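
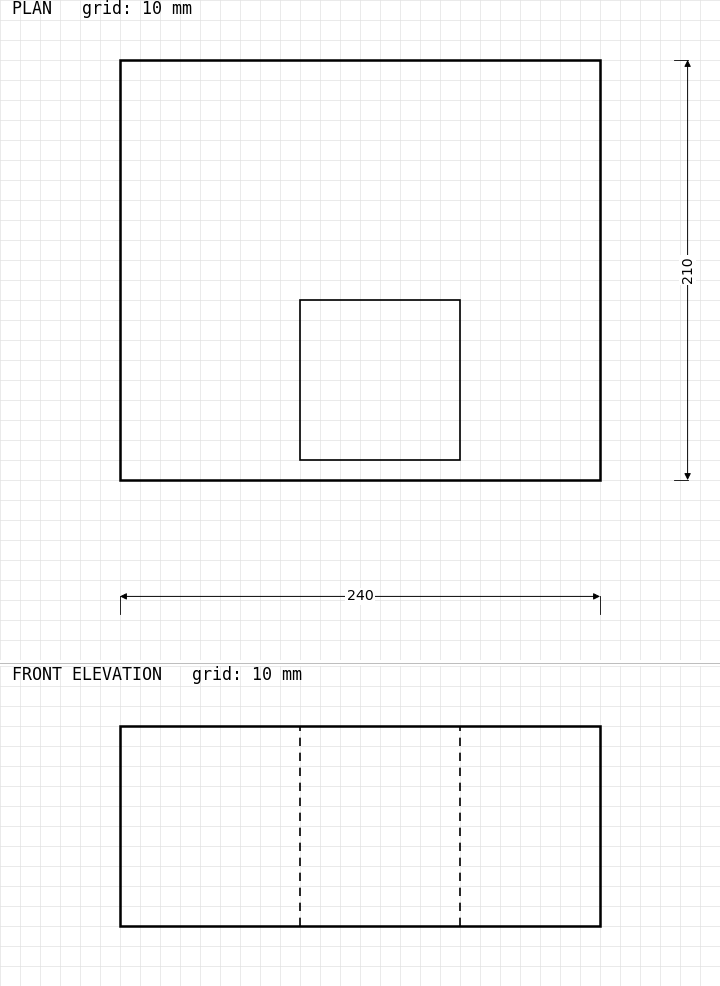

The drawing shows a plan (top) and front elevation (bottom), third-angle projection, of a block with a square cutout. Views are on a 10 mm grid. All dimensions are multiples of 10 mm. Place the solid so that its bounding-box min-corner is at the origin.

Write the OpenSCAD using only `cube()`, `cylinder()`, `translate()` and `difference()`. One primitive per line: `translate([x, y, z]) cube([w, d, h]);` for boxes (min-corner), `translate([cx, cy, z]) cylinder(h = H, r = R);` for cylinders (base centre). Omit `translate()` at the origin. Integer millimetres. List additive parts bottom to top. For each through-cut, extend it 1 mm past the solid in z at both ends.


difference() {
  cube([240, 210, 100]);
  translate([90, 10, -1]) cube([80, 80, 102]);
}


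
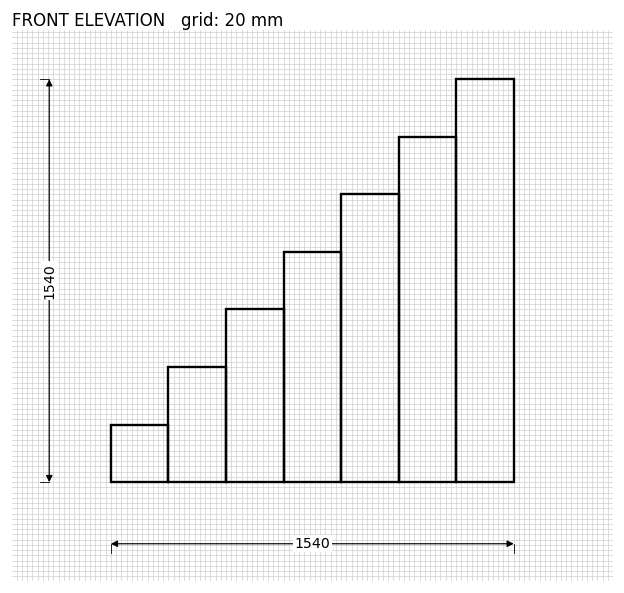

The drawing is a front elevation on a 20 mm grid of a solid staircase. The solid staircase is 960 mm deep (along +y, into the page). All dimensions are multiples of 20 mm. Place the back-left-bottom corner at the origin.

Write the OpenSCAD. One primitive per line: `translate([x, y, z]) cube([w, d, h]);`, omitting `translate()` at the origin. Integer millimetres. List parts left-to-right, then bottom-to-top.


cube([220, 960, 220]);
translate([220, 0, 0]) cube([220, 960, 440]);
translate([440, 0, 0]) cube([220, 960, 660]);
translate([660, 0, 0]) cube([220, 960, 880]);
translate([880, 0, 0]) cube([220, 960, 1100]);
translate([1100, 0, 0]) cube([220, 960, 1320]);
translate([1320, 0, 0]) cube([220, 960, 1540]);


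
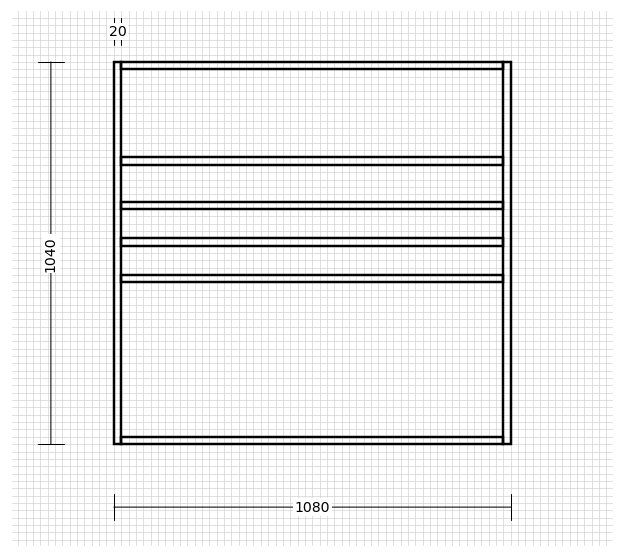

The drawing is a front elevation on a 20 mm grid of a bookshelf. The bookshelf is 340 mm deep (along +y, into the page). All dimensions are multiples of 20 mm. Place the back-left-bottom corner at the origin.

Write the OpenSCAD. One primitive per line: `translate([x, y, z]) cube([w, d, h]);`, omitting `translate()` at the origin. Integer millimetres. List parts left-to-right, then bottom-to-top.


cube([20, 340, 1040]);
translate([20, 0, 0]) cube([1040, 340, 20]);
translate([20, 0, 440]) cube([1040, 340, 20]);
translate([20, 0, 540]) cube([1040, 340, 20]);
translate([20, 0, 640]) cube([1040, 340, 20]);
translate([20, 0, 760]) cube([1040, 340, 20]);
translate([20, 0, 1020]) cube([1040, 340, 20]);
translate([1060, 0, 0]) cube([20, 340, 1040]);


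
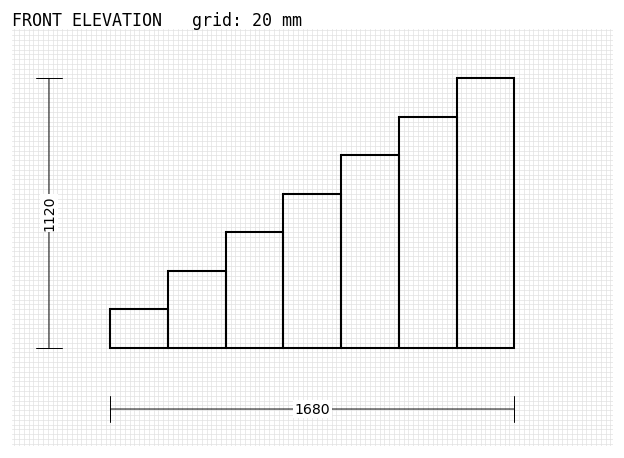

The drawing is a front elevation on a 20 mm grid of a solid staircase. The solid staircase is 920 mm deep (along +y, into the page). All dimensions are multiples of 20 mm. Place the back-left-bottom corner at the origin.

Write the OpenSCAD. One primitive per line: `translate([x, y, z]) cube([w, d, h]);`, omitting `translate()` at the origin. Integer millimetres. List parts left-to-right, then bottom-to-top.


cube([240, 920, 160]);
translate([240, 0, 0]) cube([240, 920, 320]);
translate([480, 0, 0]) cube([240, 920, 480]);
translate([720, 0, 0]) cube([240, 920, 640]);
translate([960, 0, 0]) cube([240, 920, 800]);
translate([1200, 0, 0]) cube([240, 920, 960]);
translate([1440, 0, 0]) cube([240, 920, 1120]);


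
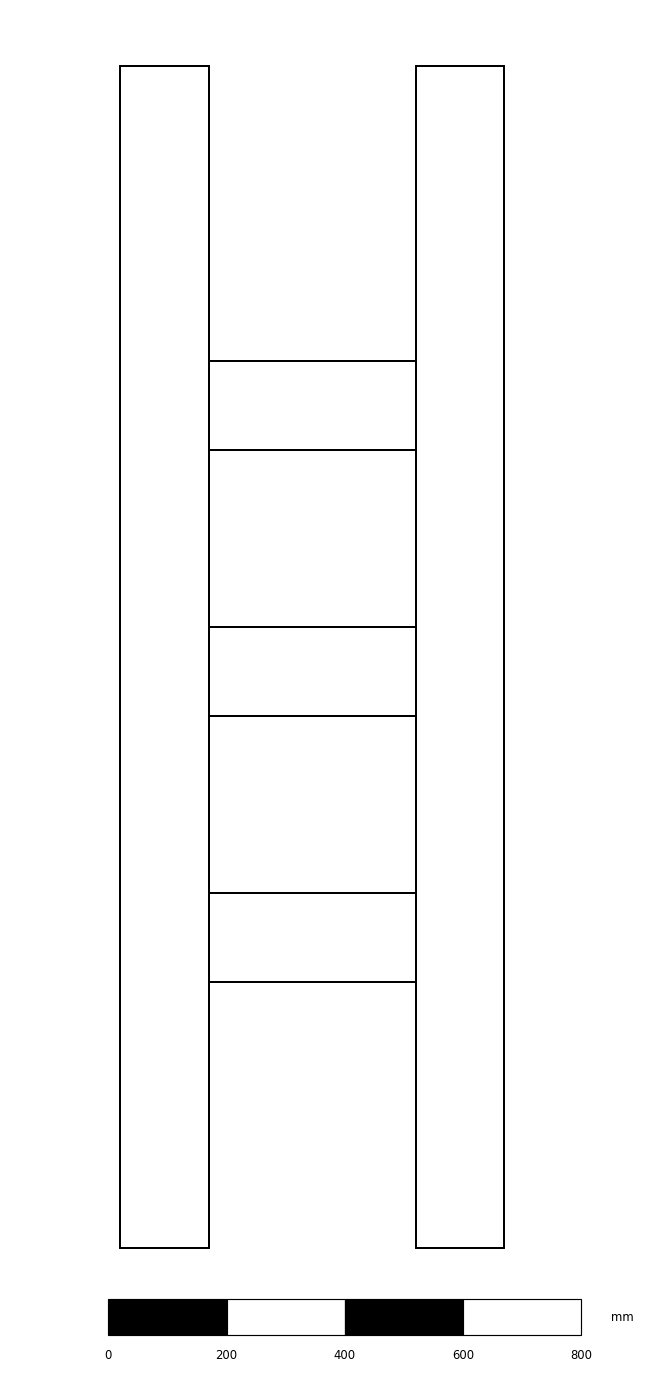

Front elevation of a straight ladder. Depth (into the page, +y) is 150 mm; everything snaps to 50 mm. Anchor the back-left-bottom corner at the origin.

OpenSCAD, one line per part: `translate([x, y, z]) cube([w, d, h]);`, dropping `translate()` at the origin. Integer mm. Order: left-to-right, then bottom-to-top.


cube([150, 150, 2000]);
translate([150, 0, 450]) cube([350, 150, 150]);
translate([150, 0, 900]) cube([350, 150, 150]);
translate([150, 0, 1350]) cube([350, 150, 150]);
translate([500, 0, 0]) cube([150, 150, 2000]);


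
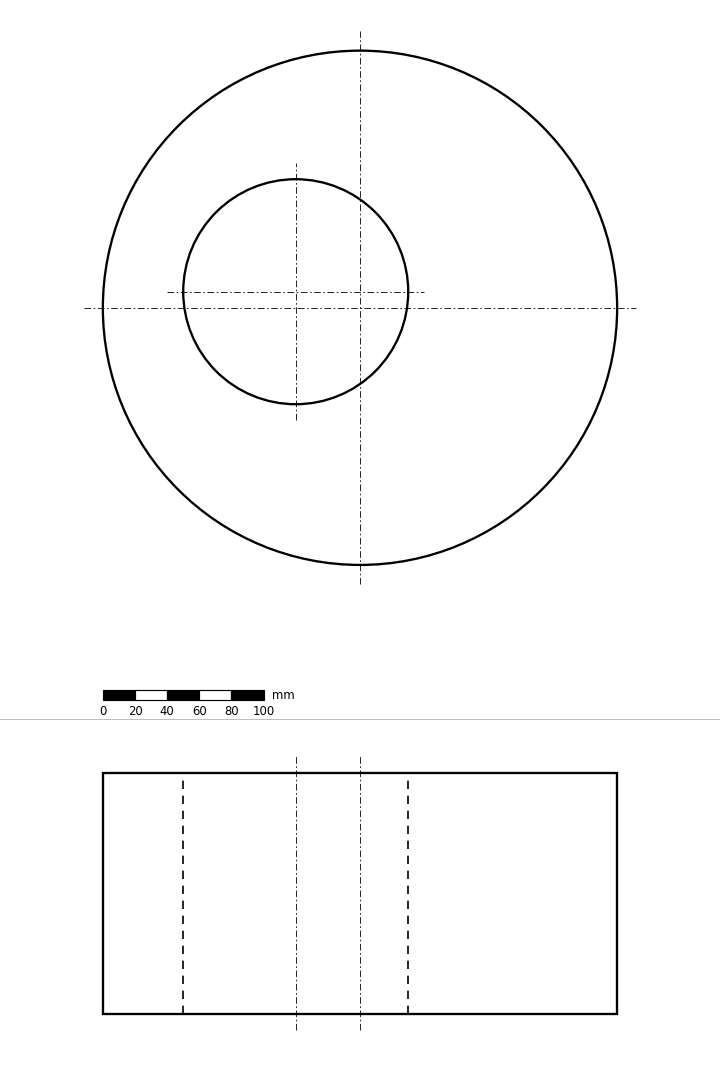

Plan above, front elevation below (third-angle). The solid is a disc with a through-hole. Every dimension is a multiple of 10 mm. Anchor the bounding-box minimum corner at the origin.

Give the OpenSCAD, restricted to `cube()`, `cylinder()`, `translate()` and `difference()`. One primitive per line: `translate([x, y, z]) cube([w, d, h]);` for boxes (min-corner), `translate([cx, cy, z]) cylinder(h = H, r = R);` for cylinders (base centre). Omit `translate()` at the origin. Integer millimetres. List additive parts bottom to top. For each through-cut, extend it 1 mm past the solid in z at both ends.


difference() {
  translate([160, 160, 0]) cylinder(h = 150, r = 160);
  translate([120, 170, -1]) cylinder(h = 152, r = 70);
}


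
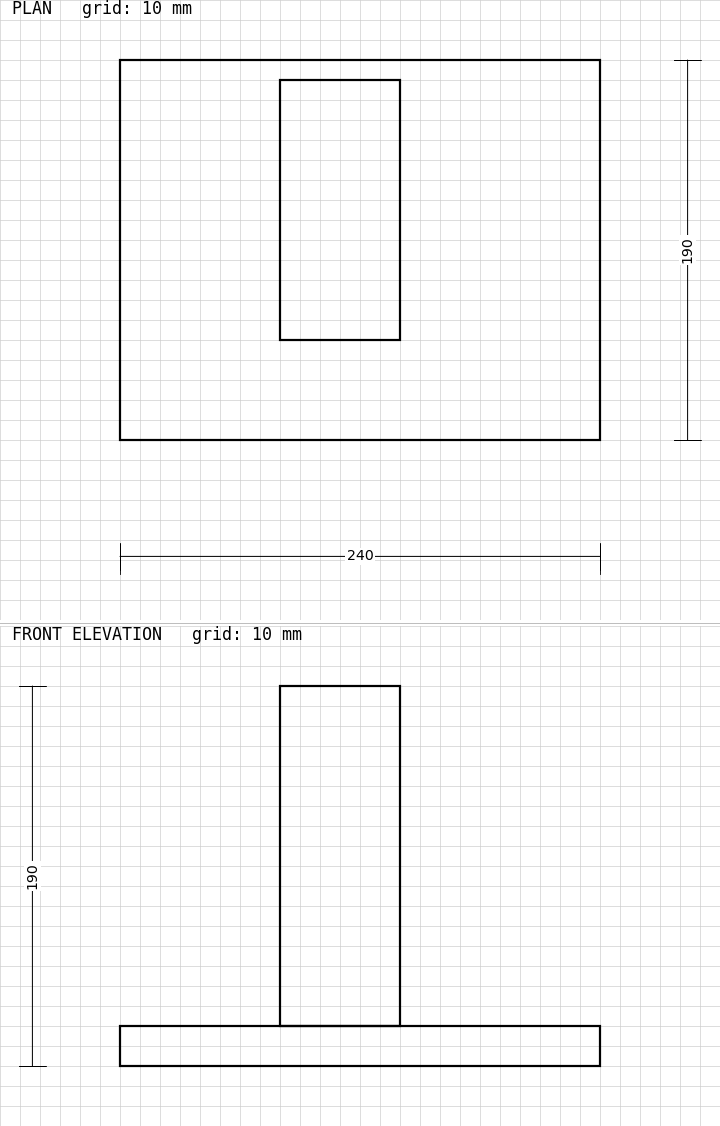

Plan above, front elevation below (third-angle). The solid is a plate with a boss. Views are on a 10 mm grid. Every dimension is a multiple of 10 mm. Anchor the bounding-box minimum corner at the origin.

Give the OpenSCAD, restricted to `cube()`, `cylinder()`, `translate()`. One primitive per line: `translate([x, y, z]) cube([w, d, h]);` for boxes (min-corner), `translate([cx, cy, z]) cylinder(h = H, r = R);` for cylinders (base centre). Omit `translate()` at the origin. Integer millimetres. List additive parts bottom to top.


cube([240, 190, 20]);
translate([80, 50, 20]) cube([60, 130, 170]);


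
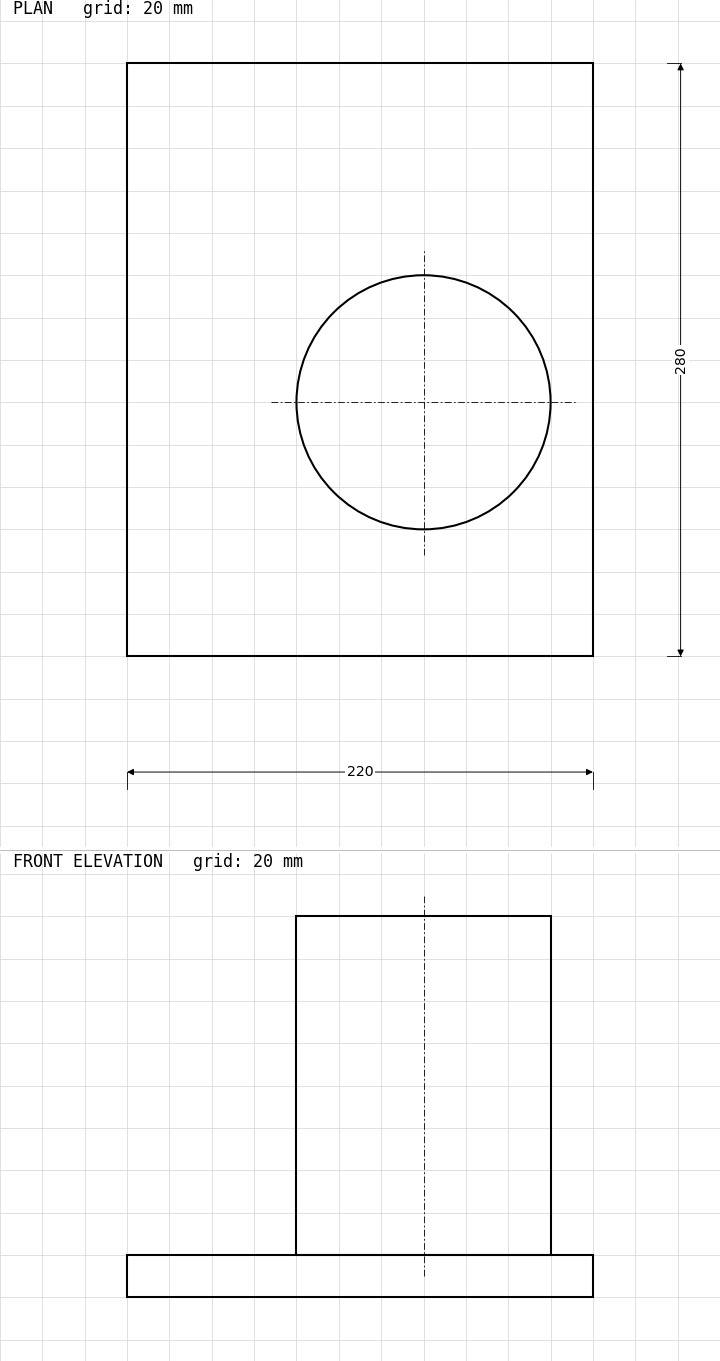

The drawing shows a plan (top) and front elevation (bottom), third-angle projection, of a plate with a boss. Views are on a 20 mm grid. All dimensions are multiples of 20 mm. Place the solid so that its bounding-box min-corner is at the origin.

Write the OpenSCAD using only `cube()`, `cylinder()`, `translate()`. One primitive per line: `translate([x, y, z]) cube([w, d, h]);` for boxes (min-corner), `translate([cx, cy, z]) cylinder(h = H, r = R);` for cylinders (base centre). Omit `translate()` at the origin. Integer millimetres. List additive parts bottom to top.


cube([220, 280, 20]);
translate([140, 120, 20]) cylinder(h = 160, r = 60);


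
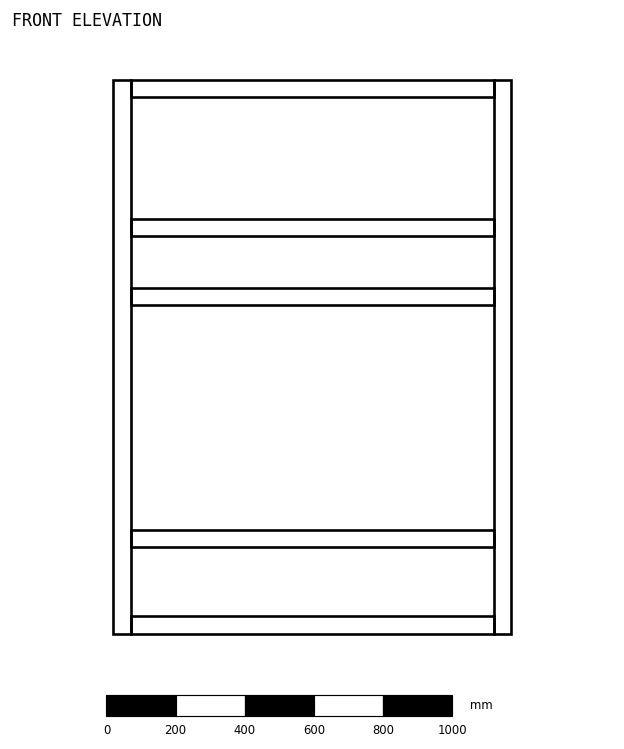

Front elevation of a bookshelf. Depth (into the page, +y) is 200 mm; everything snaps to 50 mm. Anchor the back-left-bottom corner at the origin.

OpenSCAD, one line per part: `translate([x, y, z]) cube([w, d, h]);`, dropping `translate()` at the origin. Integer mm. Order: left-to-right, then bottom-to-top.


cube([50, 200, 1600]);
translate([50, 0, 0]) cube([1050, 200, 50]);
translate([50, 0, 250]) cube([1050, 200, 50]);
translate([50, 0, 950]) cube([1050, 200, 50]);
translate([50, 0, 1150]) cube([1050, 200, 50]);
translate([50, 0, 1550]) cube([1050, 200, 50]);
translate([1100, 0, 0]) cube([50, 200, 1600]);


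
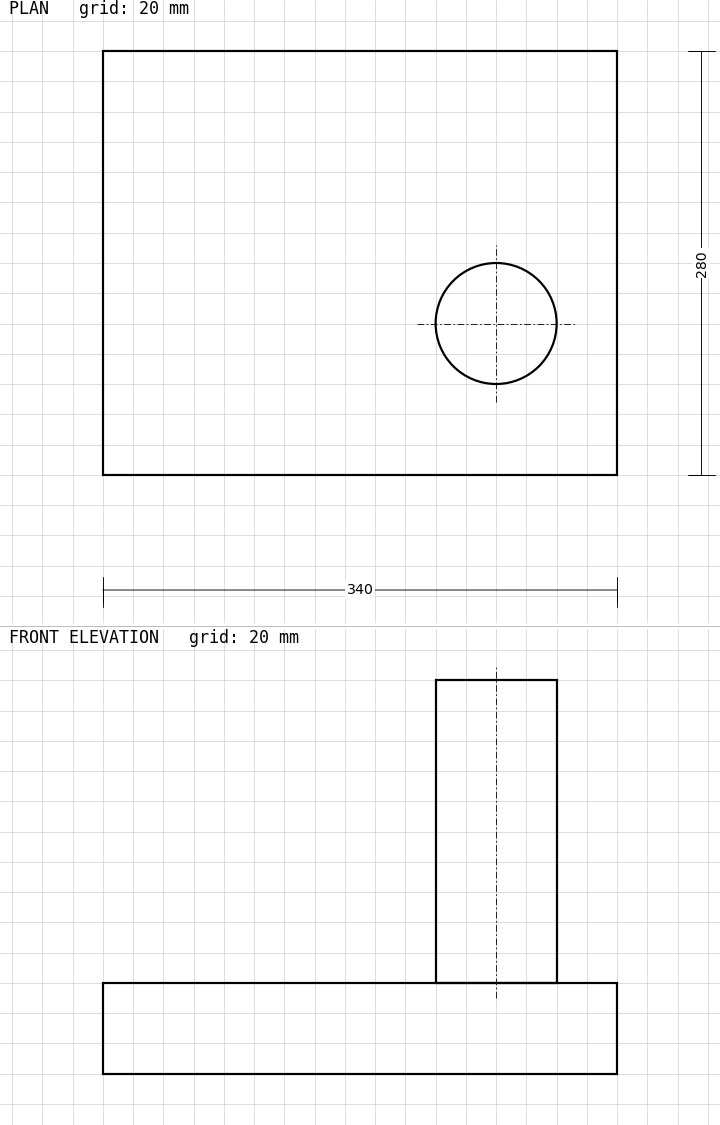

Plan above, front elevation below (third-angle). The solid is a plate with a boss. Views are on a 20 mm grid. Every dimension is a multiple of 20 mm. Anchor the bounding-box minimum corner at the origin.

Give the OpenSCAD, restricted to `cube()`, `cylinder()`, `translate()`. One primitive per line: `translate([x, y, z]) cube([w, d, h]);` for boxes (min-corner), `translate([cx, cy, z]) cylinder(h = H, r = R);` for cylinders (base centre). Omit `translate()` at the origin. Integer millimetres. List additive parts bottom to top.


cube([340, 280, 60]);
translate([260, 100, 60]) cylinder(h = 200, r = 40);


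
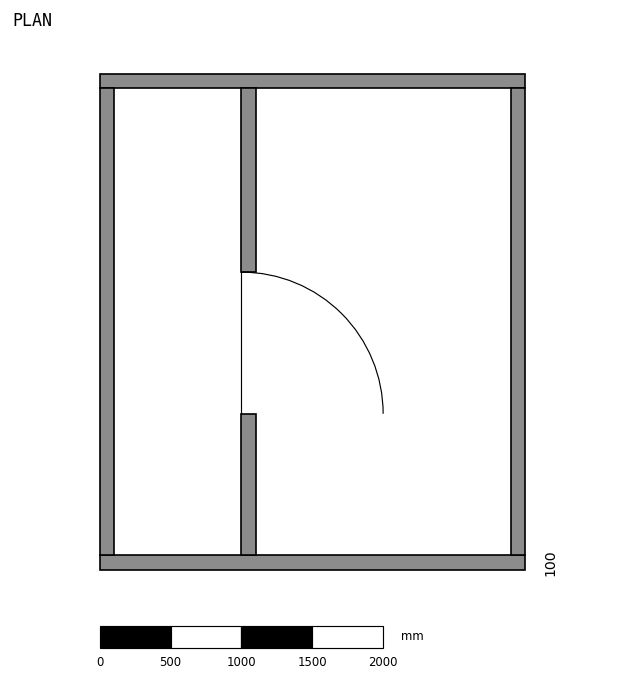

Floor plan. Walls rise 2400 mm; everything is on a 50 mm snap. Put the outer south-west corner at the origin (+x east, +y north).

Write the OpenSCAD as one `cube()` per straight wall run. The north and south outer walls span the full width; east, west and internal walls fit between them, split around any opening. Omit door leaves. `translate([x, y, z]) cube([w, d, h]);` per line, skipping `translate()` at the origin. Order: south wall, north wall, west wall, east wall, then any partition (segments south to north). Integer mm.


cube([3000, 100, 2400]);
translate([0, 3400, 0]) cube([3000, 100, 2400]);
translate([0, 100, 0]) cube([100, 3300, 2400]);
translate([2900, 100, 0]) cube([100, 3300, 2400]);
translate([1000, 100, 0]) cube([100, 1000, 2400]);
translate([1000, 2100, 0]) cube([100, 1300, 2400]);


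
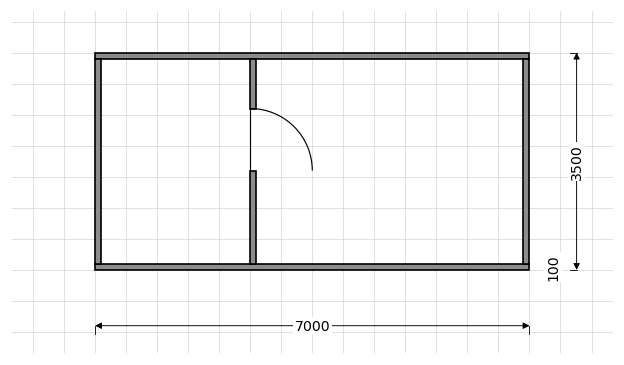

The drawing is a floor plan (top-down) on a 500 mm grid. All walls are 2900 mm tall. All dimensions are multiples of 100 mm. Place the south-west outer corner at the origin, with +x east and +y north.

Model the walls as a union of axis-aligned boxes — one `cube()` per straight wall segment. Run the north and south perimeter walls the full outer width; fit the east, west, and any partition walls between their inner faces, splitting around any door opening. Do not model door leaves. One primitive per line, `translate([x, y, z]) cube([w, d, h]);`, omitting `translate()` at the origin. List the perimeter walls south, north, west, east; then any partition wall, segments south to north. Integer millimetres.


cube([7000, 100, 2900]);
translate([0, 3400, 0]) cube([7000, 100, 2900]);
translate([0, 100, 0]) cube([100, 3300, 2900]);
translate([6900, 100, 0]) cube([100, 3300, 2900]);
translate([2500, 100, 0]) cube([100, 1500, 2900]);
translate([2500, 2600, 0]) cube([100, 800, 2900]);


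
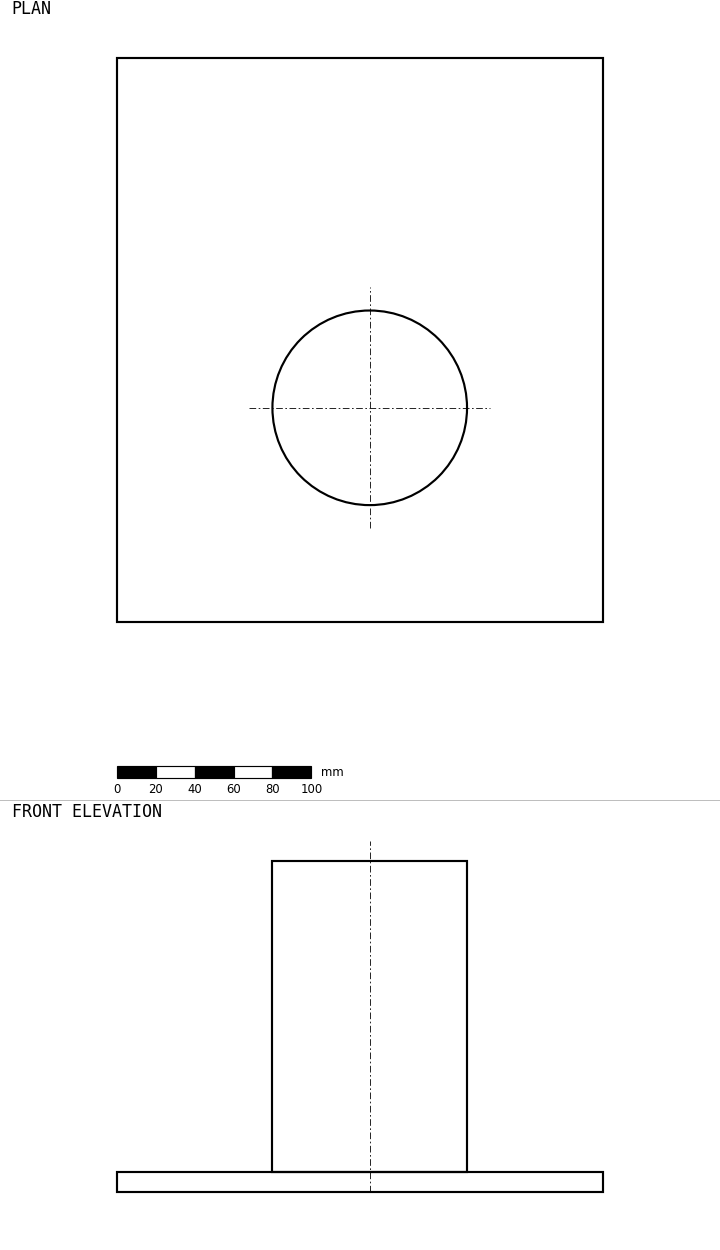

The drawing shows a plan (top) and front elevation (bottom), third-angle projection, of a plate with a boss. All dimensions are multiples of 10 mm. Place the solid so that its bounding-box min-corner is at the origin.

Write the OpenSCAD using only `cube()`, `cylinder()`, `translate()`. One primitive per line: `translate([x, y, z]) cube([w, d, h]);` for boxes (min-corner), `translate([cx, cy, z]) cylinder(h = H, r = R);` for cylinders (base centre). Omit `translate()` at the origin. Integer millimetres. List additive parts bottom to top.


cube([250, 290, 10]);
translate([130, 110, 10]) cylinder(h = 160, r = 50);


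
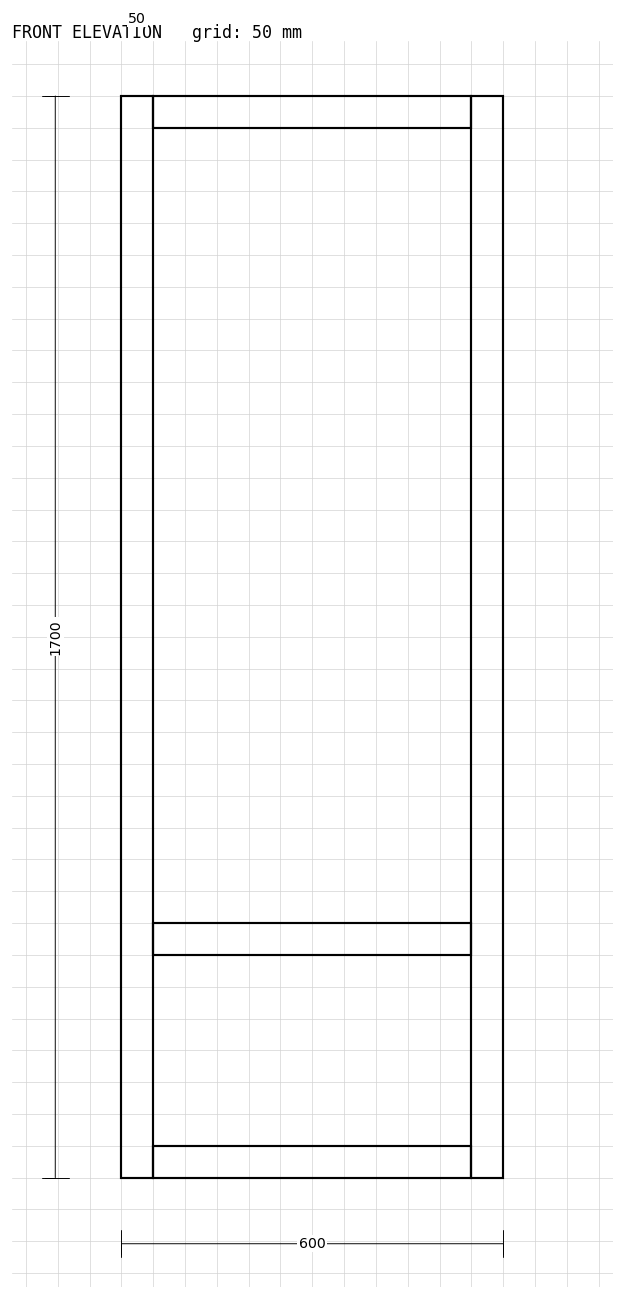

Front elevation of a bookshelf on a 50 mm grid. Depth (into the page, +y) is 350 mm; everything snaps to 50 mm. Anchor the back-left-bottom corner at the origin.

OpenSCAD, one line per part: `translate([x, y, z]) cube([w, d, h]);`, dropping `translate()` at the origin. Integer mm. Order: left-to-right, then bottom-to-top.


cube([50, 350, 1700]);
translate([50, 0, 0]) cube([500, 350, 50]);
translate([50, 0, 350]) cube([500, 350, 50]);
translate([50, 0, 1650]) cube([500, 350, 50]);
translate([550, 0, 0]) cube([50, 350, 1700]);


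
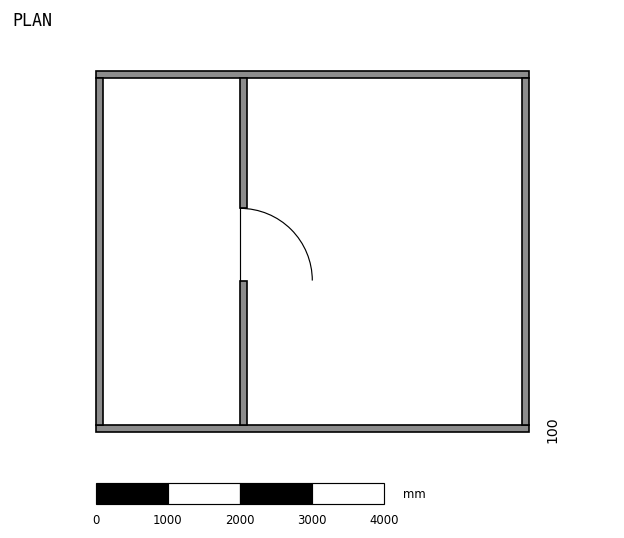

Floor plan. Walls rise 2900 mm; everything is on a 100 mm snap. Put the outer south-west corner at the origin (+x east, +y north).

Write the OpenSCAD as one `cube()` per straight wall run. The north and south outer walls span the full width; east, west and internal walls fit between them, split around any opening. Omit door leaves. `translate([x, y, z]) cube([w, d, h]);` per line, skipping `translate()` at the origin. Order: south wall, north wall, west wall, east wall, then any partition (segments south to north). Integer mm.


cube([6000, 100, 2900]);
translate([0, 4900, 0]) cube([6000, 100, 2900]);
translate([0, 100, 0]) cube([100, 4800, 2900]);
translate([5900, 100, 0]) cube([100, 4800, 2900]);
translate([2000, 100, 0]) cube([100, 2000, 2900]);
translate([2000, 3100, 0]) cube([100, 1800, 2900]);


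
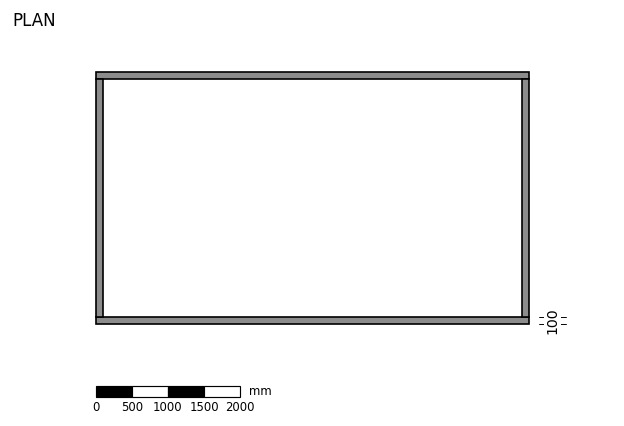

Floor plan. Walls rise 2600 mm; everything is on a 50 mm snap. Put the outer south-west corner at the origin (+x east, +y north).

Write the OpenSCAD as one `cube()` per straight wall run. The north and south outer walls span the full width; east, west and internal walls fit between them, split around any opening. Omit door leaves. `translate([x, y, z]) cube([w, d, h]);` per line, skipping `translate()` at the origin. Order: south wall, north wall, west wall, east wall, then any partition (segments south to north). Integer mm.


cube([6000, 100, 2600]);
translate([0, 3400, 0]) cube([6000, 100, 2600]);
translate([0, 100, 0]) cube([100, 3300, 2600]);
translate([5900, 100, 0]) cube([100, 3300, 2600]);


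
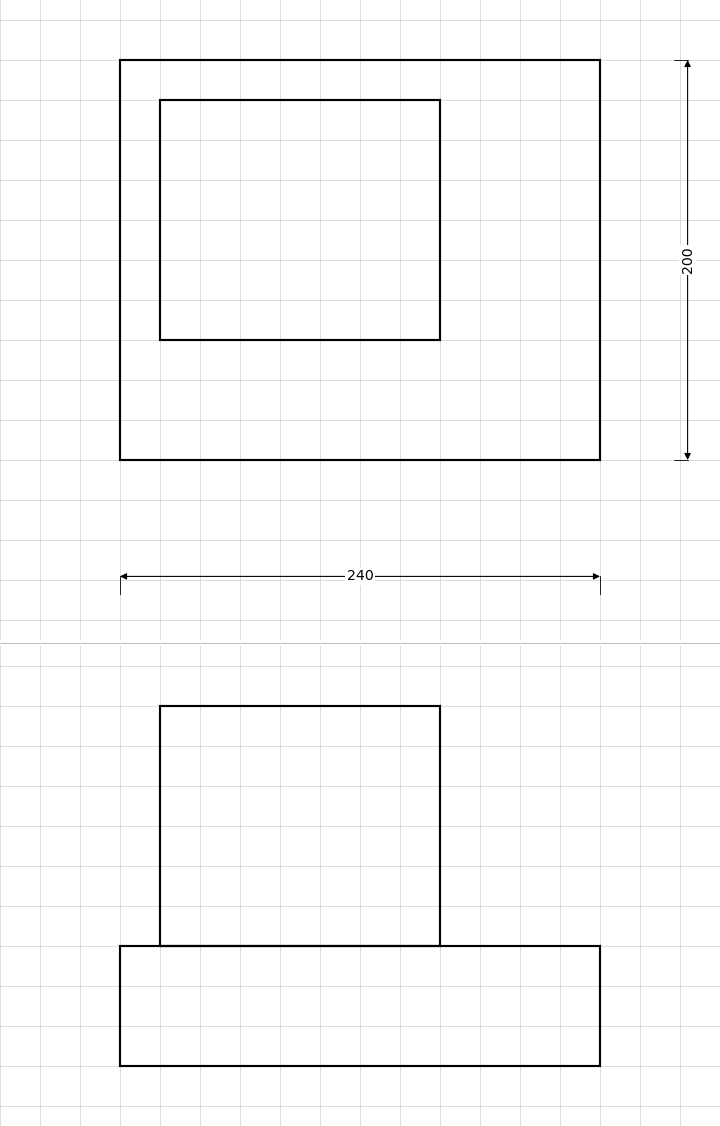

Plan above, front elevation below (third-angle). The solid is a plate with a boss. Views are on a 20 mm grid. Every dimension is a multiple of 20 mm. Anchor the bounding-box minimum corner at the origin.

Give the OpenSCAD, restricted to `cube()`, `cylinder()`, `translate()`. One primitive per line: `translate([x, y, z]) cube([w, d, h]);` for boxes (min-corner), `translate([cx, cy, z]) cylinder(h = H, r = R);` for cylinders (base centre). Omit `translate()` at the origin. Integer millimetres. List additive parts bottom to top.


cube([240, 200, 60]);
translate([20, 60, 60]) cube([140, 120, 120]);


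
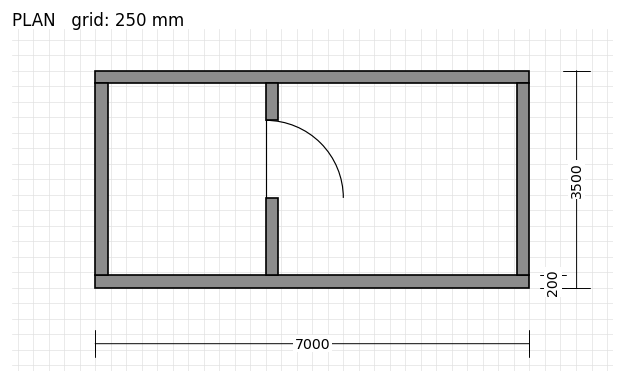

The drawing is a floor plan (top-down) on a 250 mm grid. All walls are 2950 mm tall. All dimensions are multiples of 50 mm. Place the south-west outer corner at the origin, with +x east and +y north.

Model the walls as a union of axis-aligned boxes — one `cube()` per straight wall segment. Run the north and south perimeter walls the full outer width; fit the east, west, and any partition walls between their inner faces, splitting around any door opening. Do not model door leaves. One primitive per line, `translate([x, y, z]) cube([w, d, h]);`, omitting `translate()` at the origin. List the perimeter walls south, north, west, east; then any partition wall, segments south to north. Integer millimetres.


cube([7000, 200, 2950]);
translate([0, 3300, 0]) cube([7000, 200, 2950]);
translate([0, 200, 0]) cube([200, 3100, 2950]);
translate([6800, 200, 0]) cube([200, 3100, 2950]);
translate([2750, 200, 0]) cube([200, 1250, 2950]);
translate([2750, 2700, 0]) cube([200, 600, 2950]);


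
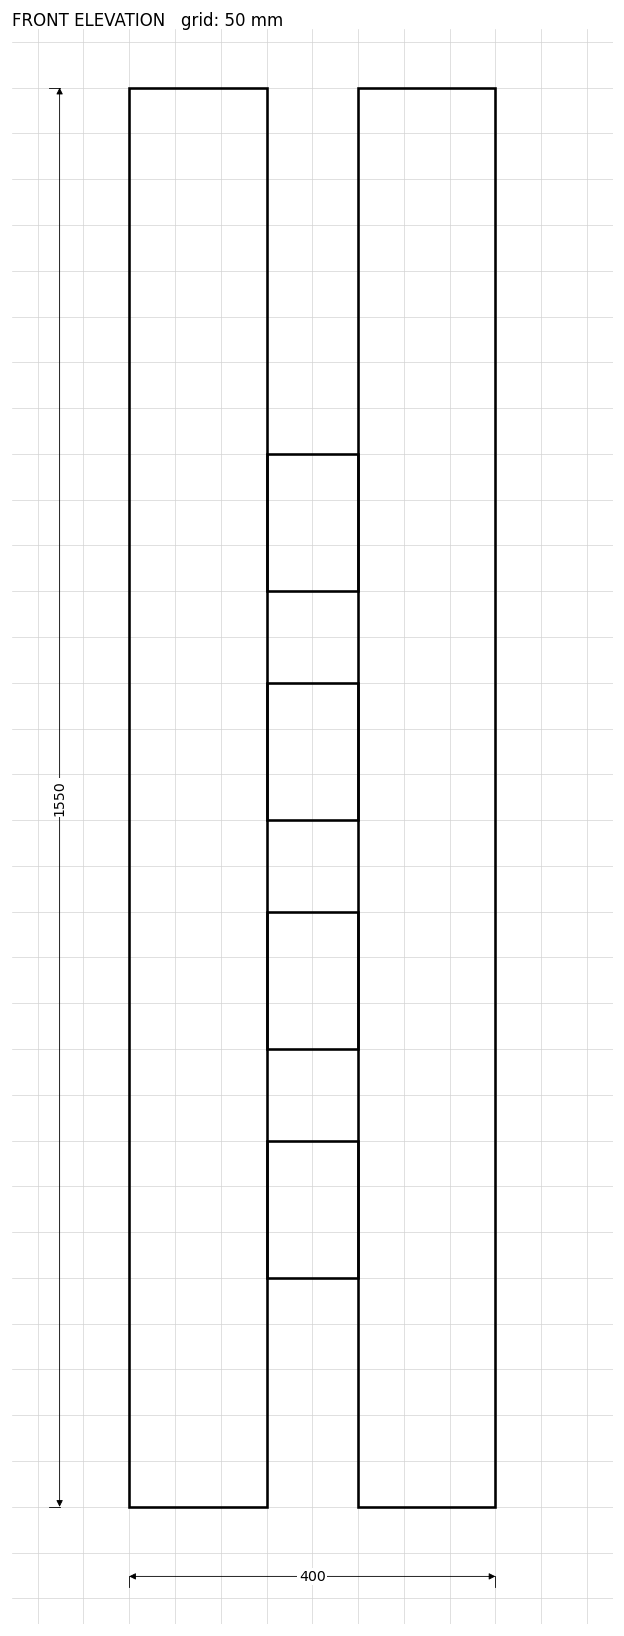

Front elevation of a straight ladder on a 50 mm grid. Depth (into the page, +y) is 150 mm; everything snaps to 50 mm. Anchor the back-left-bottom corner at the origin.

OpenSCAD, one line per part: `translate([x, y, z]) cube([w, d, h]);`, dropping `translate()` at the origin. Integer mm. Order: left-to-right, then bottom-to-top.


cube([150, 150, 1550]);
translate([150, 0, 250]) cube([100, 150, 150]);
translate([150, 0, 500]) cube([100, 150, 150]);
translate([150, 0, 750]) cube([100, 150, 150]);
translate([150, 0, 1000]) cube([100, 150, 150]);
translate([250, 0, 0]) cube([150, 150, 1550]);


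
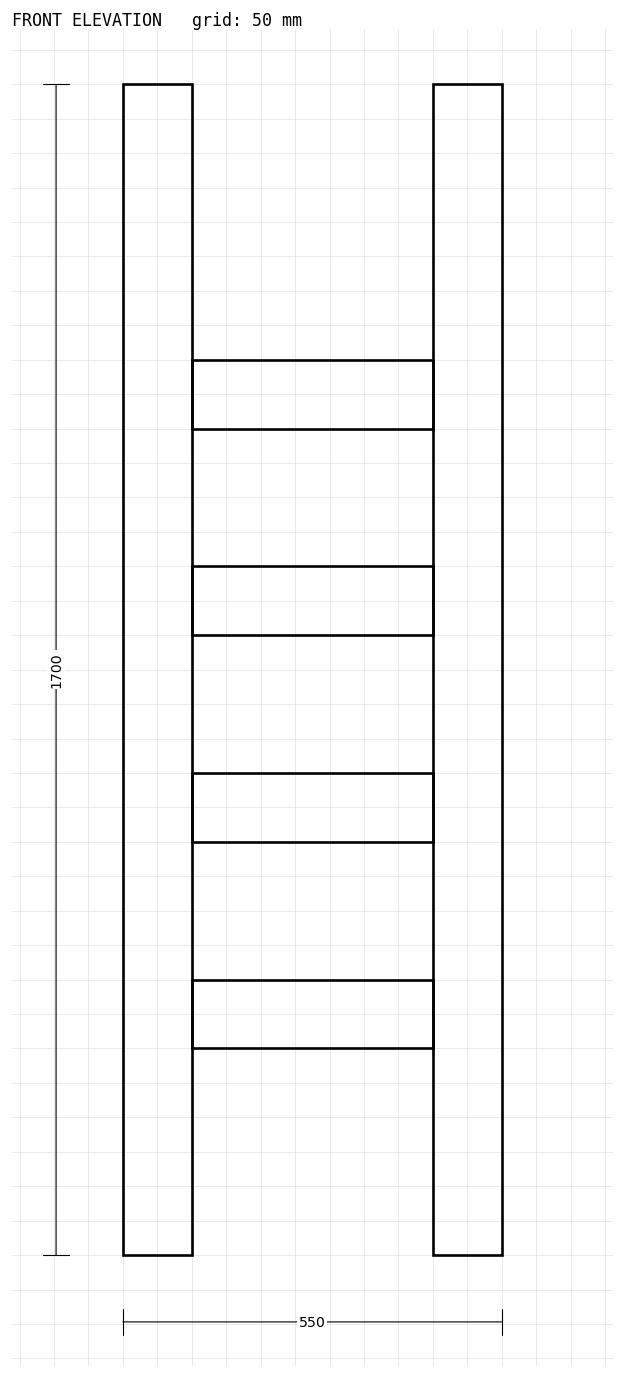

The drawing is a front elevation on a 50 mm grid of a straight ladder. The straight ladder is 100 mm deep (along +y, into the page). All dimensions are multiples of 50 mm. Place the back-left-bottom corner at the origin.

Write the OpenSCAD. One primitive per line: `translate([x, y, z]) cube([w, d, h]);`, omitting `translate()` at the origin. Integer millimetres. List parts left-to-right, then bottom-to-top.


cube([100, 100, 1700]);
translate([100, 0, 300]) cube([350, 100, 100]);
translate([100, 0, 600]) cube([350, 100, 100]);
translate([100, 0, 900]) cube([350, 100, 100]);
translate([100, 0, 1200]) cube([350, 100, 100]);
translate([450, 0, 0]) cube([100, 100, 1700]);


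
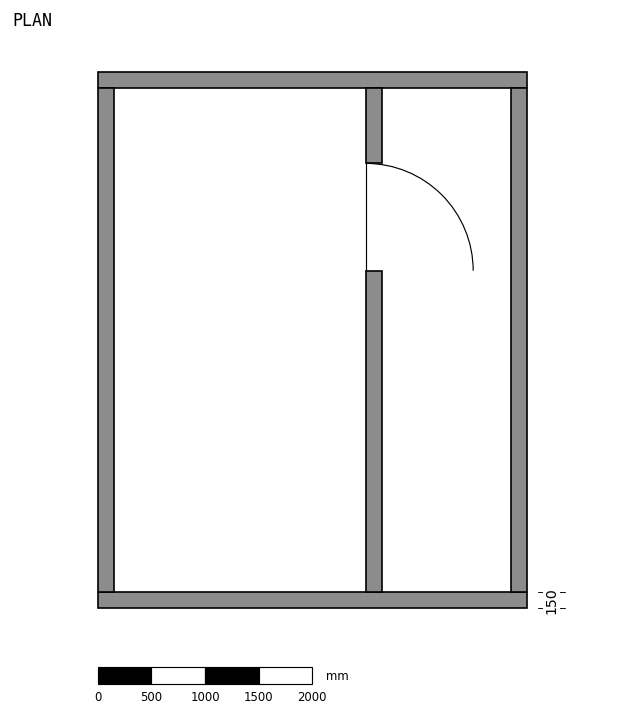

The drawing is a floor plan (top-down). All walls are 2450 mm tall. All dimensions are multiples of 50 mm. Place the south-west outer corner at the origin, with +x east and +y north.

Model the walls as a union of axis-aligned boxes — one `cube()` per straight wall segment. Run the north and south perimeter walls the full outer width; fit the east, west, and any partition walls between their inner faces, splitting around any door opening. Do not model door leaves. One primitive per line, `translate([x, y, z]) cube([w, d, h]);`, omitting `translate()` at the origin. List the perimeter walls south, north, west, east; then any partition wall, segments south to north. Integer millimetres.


cube([4000, 150, 2450]);
translate([0, 4850, 0]) cube([4000, 150, 2450]);
translate([0, 150, 0]) cube([150, 4700, 2450]);
translate([3850, 150, 0]) cube([150, 4700, 2450]);
translate([2500, 150, 0]) cube([150, 3000, 2450]);
translate([2500, 4150, 0]) cube([150, 700, 2450]);


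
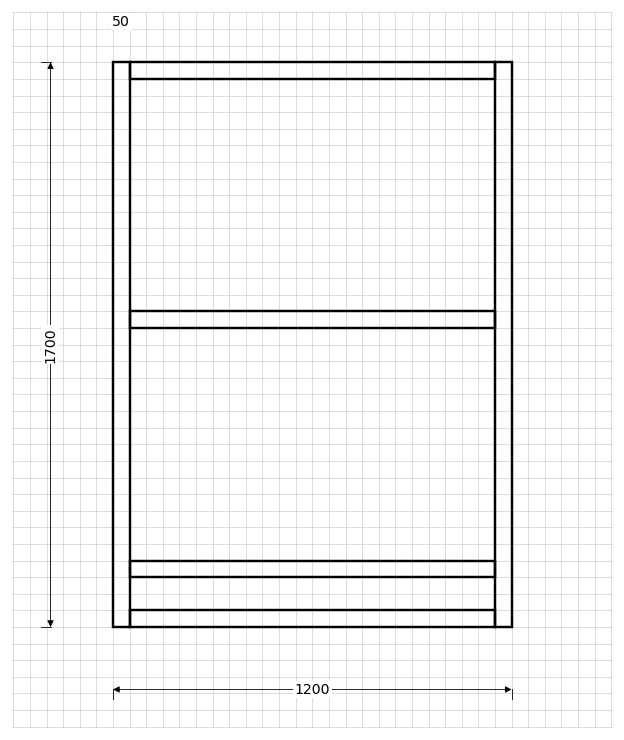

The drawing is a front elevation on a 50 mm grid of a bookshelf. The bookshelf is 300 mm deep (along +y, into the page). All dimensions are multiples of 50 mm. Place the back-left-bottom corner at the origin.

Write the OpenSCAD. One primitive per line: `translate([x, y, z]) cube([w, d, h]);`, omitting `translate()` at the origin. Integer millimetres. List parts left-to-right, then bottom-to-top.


cube([50, 300, 1700]);
translate([50, 0, 0]) cube([1100, 300, 50]);
translate([50, 0, 150]) cube([1100, 300, 50]);
translate([50, 0, 900]) cube([1100, 300, 50]);
translate([50, 0, 1650]) cube([1100, 300, 50]);
translate([1150, 0, 0]) cube([50, 300, 1700]);


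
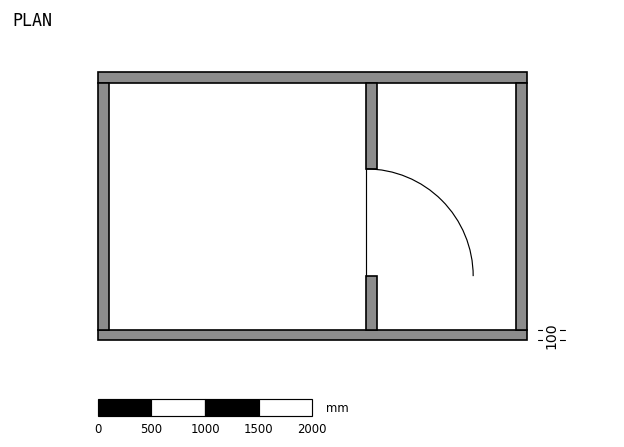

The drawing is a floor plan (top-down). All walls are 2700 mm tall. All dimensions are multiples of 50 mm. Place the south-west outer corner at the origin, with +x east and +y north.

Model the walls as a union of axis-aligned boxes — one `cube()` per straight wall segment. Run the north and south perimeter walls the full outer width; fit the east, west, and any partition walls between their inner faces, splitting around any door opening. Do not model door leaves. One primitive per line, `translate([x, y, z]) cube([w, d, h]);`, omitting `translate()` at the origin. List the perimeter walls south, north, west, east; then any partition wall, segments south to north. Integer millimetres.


cube([4000, 100, 2700]);
translate([0, 2400, 0]) cube([4000, 100, 2700]);
translate([0, 100, 0]) cube([100, 2300, 2700]);
translate([3900, 100, 0]) cube([100, 2300, 2700]);
translate([2500, 100, 0]) cube([100, 500, 2700]);
translate([2500, 1600, 0]) cube([100, 800, 2700]);


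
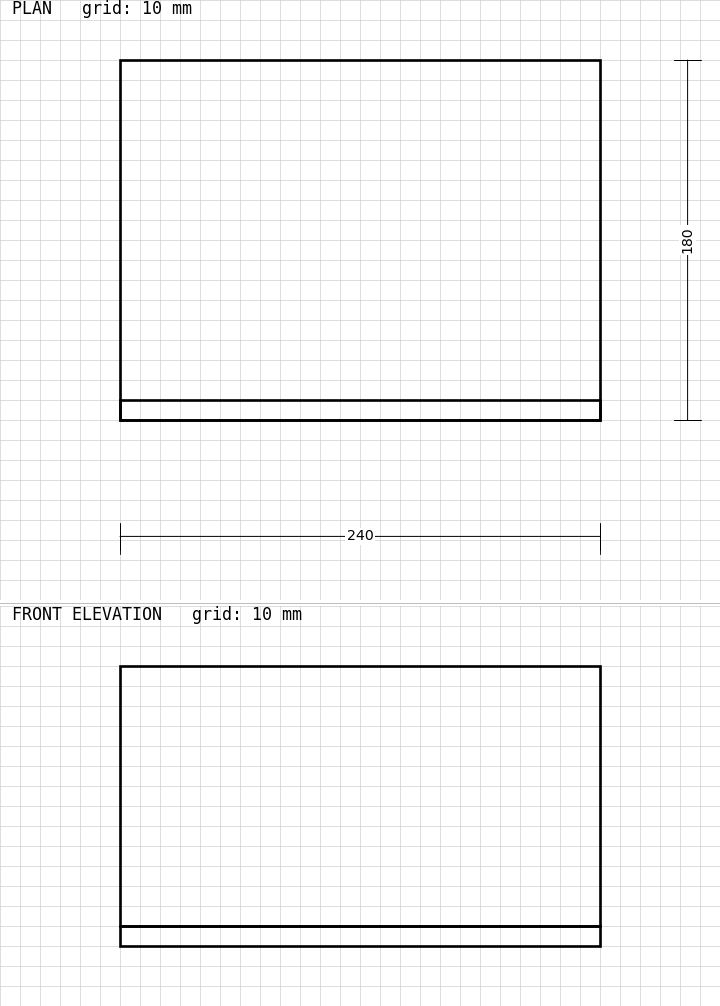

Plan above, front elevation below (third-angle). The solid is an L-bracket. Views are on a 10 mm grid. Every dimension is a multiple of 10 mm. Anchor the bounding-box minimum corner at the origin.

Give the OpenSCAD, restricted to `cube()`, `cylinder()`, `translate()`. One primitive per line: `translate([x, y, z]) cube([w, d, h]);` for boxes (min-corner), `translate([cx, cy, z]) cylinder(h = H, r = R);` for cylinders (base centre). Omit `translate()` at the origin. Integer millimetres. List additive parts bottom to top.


cube([240, 180, 10]);
translate([0, 0, 10]) cube([240, 10, 130]);


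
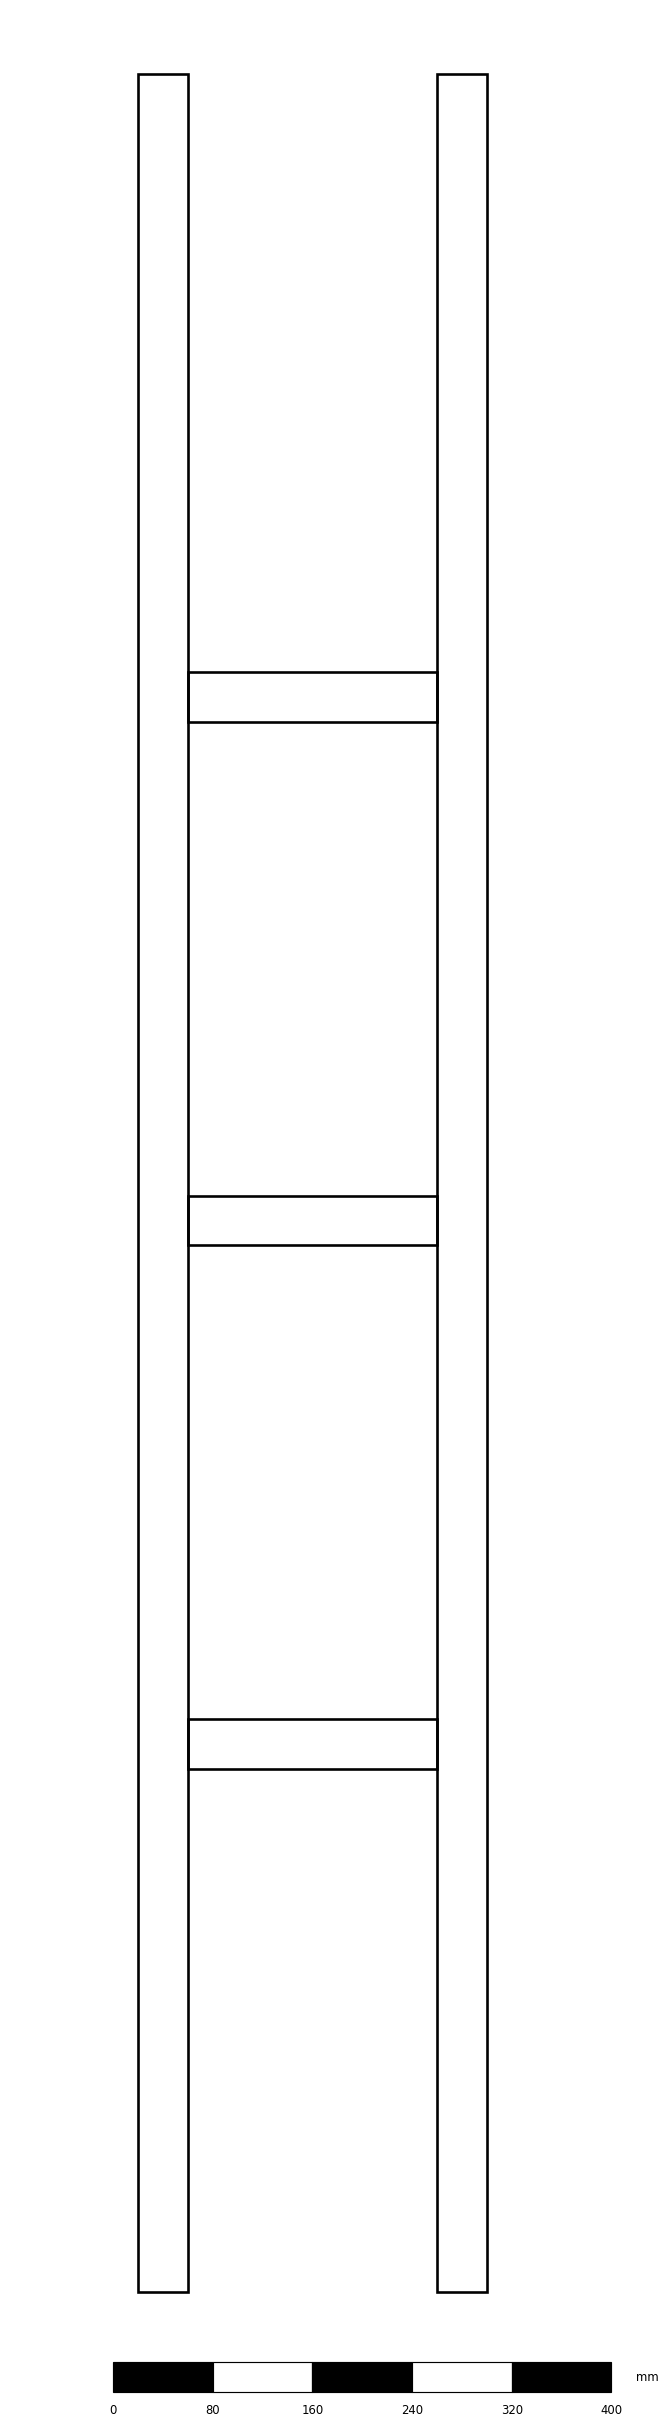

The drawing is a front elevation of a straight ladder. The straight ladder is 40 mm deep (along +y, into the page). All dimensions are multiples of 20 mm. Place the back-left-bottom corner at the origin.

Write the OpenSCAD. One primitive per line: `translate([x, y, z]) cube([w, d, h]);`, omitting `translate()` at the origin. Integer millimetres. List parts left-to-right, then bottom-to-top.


cube([40, 40, 1780]);
translate([40, 0, 420]) cube([200, 40, 40]);
translate([40, 0, 840]) cube([200, 40, 40]);
translate([40, 0, 1260]) cube([200, 40, 40]);
translate([240, 0, 0]) cube([40, 40, 1780]);


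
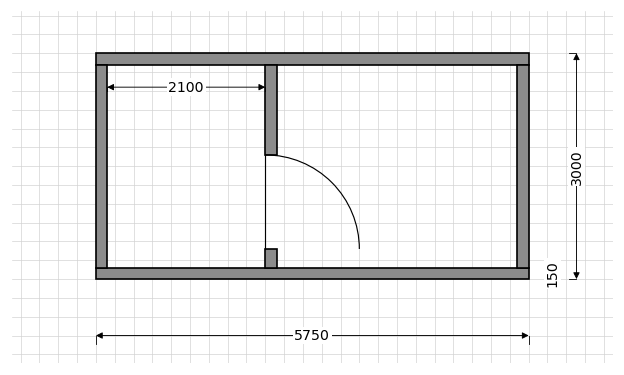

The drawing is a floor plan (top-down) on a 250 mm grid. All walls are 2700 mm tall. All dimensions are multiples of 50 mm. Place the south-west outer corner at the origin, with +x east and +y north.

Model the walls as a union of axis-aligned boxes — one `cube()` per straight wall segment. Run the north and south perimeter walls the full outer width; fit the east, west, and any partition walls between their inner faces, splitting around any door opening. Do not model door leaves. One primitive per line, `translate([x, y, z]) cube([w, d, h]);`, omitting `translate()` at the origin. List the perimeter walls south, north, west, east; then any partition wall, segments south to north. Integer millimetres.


cube([5750, 150, 2700]);
translate([0, 2850, 0]) cube([5750, 150, 2700]);
translate([0, 150, 0]) cube([150, 2700, 2700]);
translate([5600, 150, 0]) cube([150, 2700, 2700]);
translate([2250, 150, 0]) cube([150, 250, 2700]);
translate([2250, 1650, 0]) cube([150, 1200, 2700]);


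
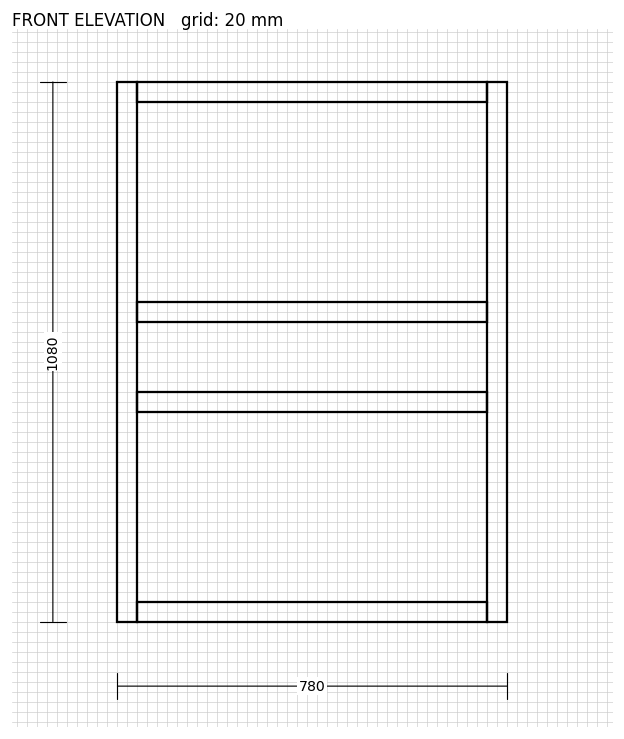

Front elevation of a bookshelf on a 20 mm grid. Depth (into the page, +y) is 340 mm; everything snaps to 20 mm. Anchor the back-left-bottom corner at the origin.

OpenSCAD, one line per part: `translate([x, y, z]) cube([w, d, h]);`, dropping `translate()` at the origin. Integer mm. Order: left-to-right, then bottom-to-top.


cube([40, 340, 1080]);
translate([40, 0, 0]) cube([700, 340, 40]);
translate([40, 0, 420]) cube([700, 340, 40]);
translate([40, 0, 600]) cube([700, 340, 40]);
translate([40, 0, 1040]) cube([700, 340, 40]);
translate([740, 0, 0]) cube([40, 340, 1080]);


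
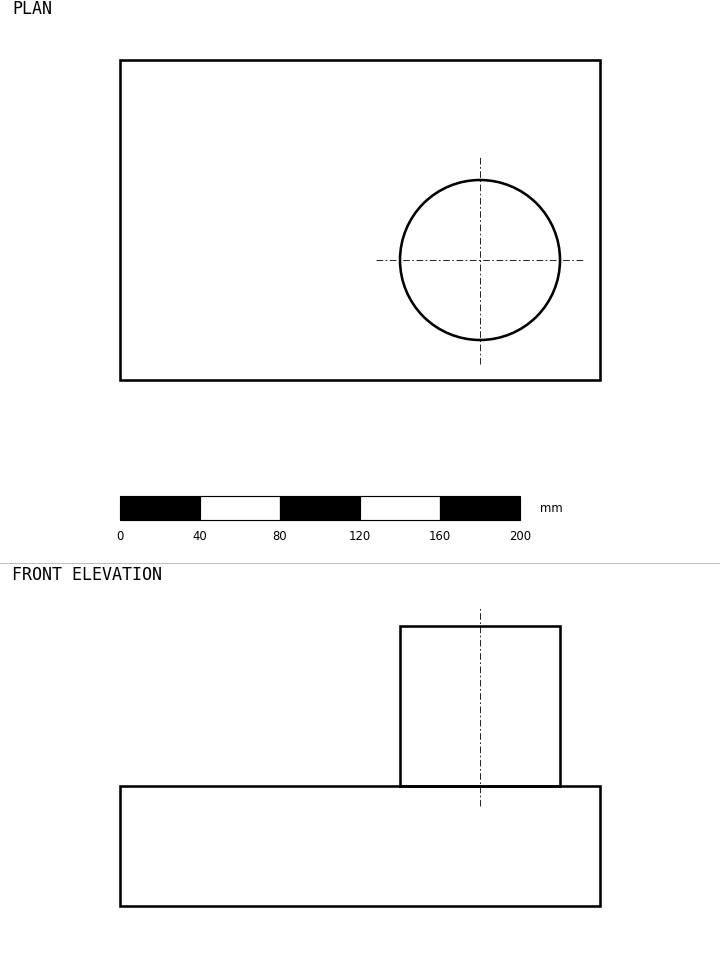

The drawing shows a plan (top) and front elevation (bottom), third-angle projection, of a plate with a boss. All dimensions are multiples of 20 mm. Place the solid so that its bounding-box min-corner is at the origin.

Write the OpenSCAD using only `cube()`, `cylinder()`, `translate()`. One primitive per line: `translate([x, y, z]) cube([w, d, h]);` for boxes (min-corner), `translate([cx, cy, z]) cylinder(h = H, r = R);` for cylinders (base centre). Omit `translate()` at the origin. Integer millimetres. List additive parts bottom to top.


cube([240, 160, 60]);
translate([180, 60, 60]) cylinder(h = 80, r = 40);


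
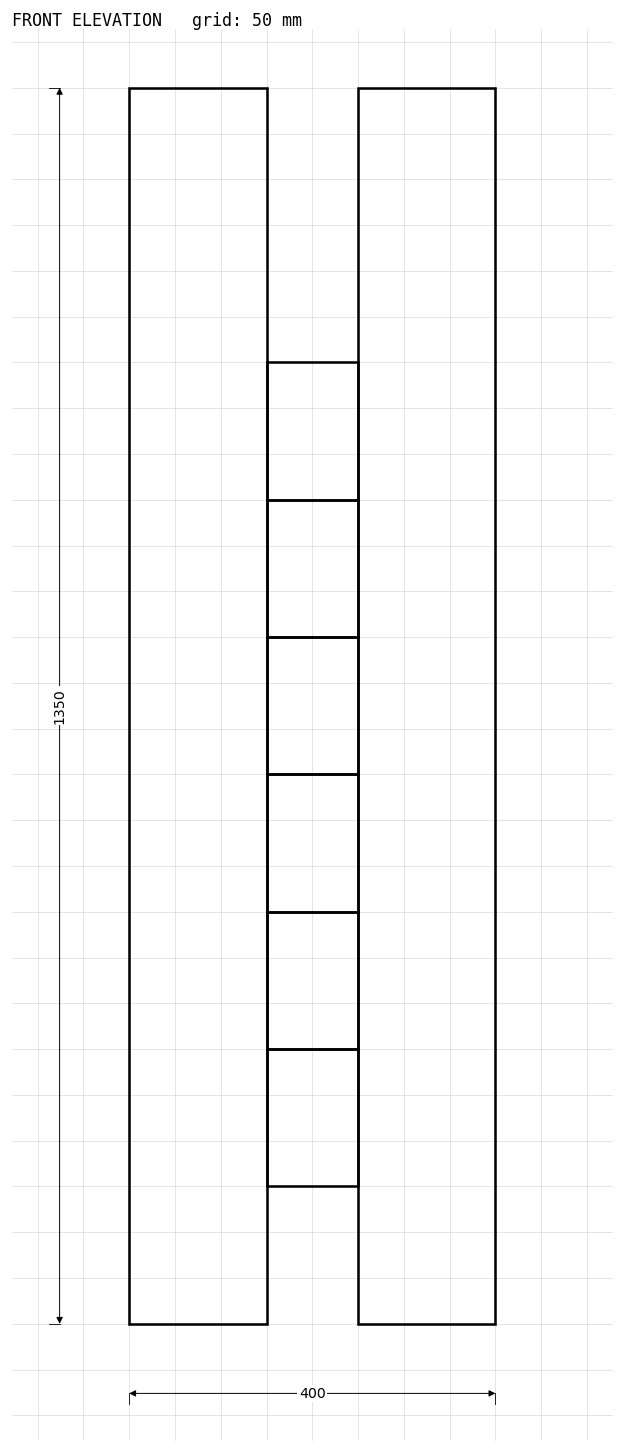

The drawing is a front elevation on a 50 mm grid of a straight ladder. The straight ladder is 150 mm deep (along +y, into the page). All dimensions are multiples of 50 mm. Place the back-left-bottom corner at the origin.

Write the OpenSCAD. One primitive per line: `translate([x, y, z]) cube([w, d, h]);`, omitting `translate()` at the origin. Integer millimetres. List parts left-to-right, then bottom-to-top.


cube([150, 150, 1350]);
translate([150, 0, 150]) cube([100, 150, 150]);
translate([150, 0, 300]) cube([100, 150, 150]);
translate([150, 0, 450]) cube([100, 150, 150]);
translate([150, 0, 600]) cube([100, 150, 150]);
translate([150, 0, 750]) cube([100, 150, 150]);
translate([150, 0, 900]) cube([100, 150, 150]);
translate([250, 0, 0]) cube([150, 150, 1350]);


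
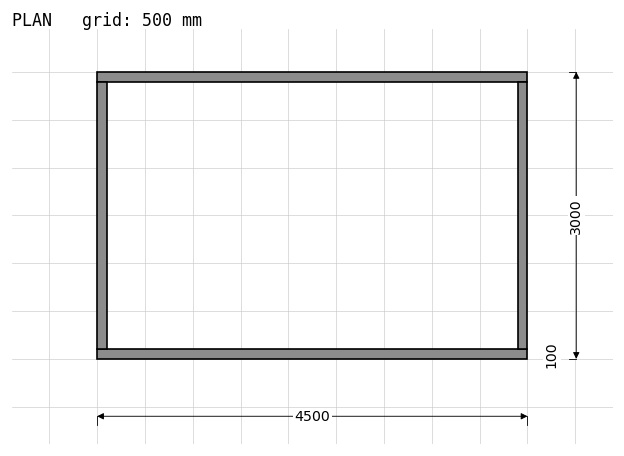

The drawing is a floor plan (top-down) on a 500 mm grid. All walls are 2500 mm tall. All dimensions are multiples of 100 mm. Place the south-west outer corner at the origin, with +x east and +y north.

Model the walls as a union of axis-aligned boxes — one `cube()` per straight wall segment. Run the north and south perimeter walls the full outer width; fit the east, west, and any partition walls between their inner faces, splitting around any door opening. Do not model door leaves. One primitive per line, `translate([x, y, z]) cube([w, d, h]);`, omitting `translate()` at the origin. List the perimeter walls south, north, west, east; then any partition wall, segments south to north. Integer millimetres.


cube([4500, 100, 2500]);
translate([0, 2900, 0]) cube([4500, 100, 2500]);
translate([0, 100, 0]) cube([100, 2800, 2500]);
translate([4400, 100, 0]) cube([100, 2800, 2500]);


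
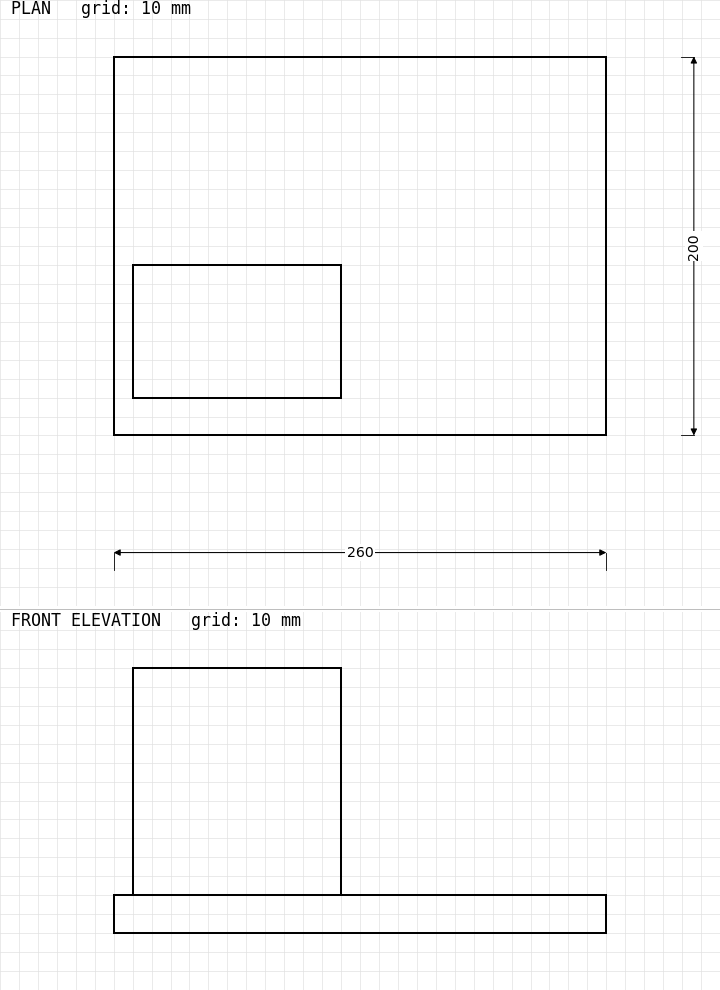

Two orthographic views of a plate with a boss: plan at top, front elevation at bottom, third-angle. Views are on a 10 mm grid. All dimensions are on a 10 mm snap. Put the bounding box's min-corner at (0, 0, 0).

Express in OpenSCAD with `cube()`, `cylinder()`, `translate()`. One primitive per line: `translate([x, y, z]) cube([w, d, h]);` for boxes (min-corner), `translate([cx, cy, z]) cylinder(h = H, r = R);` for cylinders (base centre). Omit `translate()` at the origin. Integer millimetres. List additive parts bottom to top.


cube([260, 200, 20]);
translate([10, 20, 20]) cube([110, 70, 120]);


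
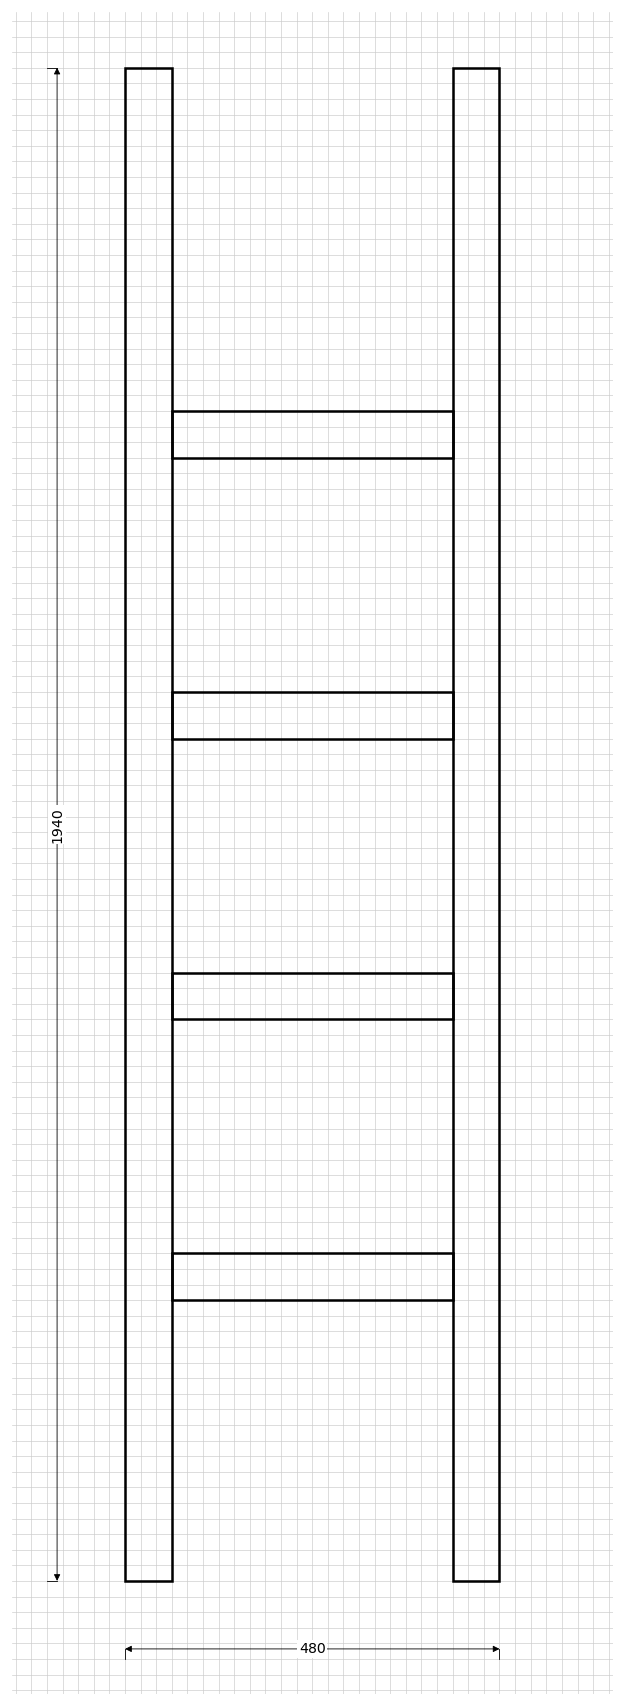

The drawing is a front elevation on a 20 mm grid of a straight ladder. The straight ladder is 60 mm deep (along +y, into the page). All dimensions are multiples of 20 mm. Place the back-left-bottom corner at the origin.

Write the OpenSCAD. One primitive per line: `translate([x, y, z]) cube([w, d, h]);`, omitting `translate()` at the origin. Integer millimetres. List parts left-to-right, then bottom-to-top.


cube([60, 60, 1940]);
translate([60, 0, 360]) cube([360, 60, 60]);
translate([60, 0, 720]) cube([360, 60, 60]);
translate([60, 0, 1080]) cube([360, 60, 60]);
translate([60, 0, 1440]) cube([360, 60, 60]);
translate([420, 0, 0]) cube([60, 60, 1940]);


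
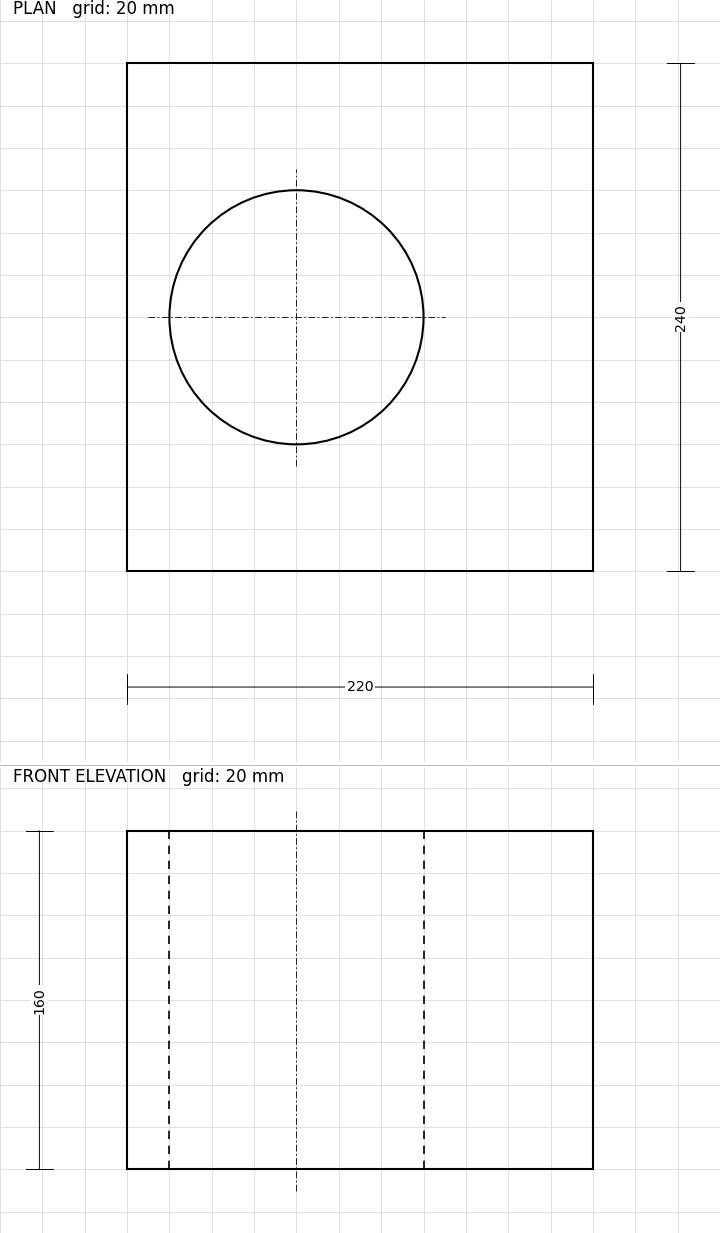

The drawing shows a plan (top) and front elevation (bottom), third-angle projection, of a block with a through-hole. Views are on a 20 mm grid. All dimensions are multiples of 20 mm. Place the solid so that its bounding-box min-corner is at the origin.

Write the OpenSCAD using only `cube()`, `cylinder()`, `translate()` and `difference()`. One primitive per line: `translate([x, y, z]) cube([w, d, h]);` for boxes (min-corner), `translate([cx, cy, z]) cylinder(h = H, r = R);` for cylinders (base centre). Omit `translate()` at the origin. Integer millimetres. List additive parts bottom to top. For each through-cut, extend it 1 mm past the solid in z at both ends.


difference() {
  cube([220, 240, 160]);
  translate([80, 120, -1]) cylinder(h = 162, r = 60);
}


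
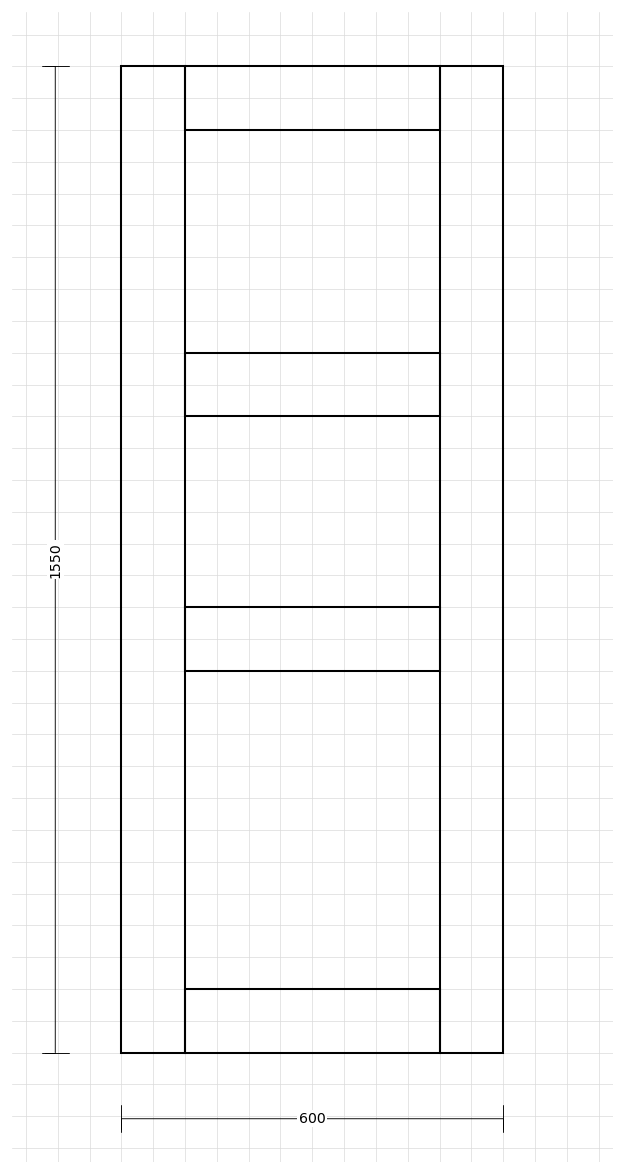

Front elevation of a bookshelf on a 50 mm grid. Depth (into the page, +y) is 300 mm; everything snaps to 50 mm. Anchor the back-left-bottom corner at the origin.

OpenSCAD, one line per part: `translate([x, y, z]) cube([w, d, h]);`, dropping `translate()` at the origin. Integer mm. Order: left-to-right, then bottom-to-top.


cube([100, 300, 1550]);
translate([100, 0, 0]) cube([400, 300, 100]);
translate([100, 0, 600]) cube([400, 300, 100]);
translate([100, 0, 1000]) cube([400, 300, 100]);
translate([100, 0, 1450]) cube([400, 300, 100]);
translate([500, 0, 0]) cube([100, 300, 1550]);
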